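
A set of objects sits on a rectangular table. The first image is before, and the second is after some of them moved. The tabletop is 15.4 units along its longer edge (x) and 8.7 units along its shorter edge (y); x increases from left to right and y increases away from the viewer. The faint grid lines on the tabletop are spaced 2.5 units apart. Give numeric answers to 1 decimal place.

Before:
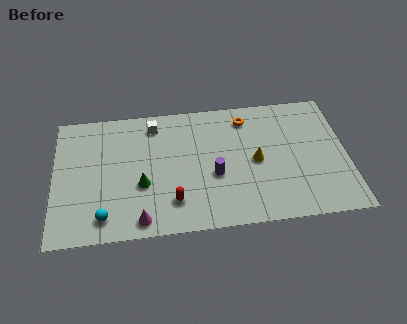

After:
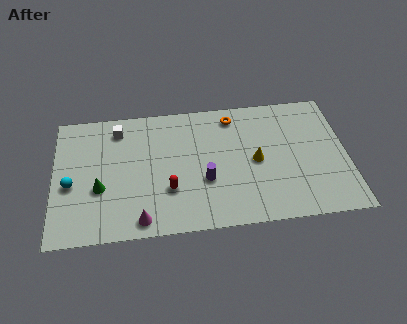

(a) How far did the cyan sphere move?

2.9

The cyan sphere moved from about (2.6, 1.4) to (0.9, 3.7), a distance of √(1.7² + 2.3²) ≈ 2.9.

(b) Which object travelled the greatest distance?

the cyan sphere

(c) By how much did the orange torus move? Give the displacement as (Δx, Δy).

(-0.7, 0.2)

From the two frames, the orange torus sits at roughly (10.2, 7.2) before and (9.5, 7.4) after.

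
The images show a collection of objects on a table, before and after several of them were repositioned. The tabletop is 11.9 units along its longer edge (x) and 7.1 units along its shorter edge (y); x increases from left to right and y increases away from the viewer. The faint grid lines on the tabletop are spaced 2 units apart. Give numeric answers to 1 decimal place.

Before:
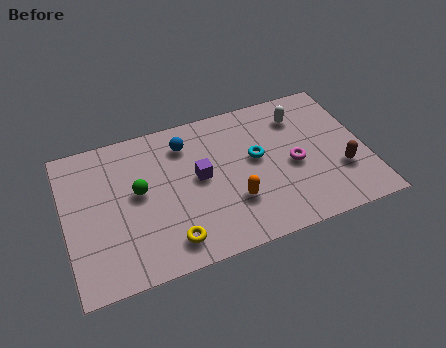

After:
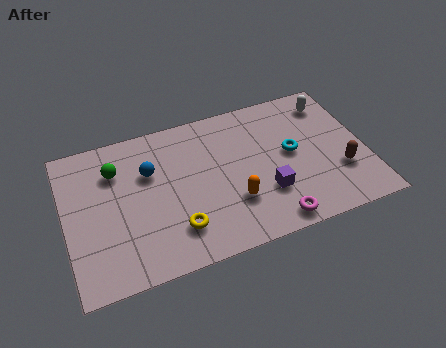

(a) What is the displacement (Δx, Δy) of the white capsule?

(1.3, 0.3)

The white capsule was at about (9.5, 5.5) and moved to about (10.8, 5.8).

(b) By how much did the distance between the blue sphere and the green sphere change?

-1.2

They were about 2.6 units apart before and 1.4 after — 1.2 units closer together.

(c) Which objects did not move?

the orange capsule and the brown capsule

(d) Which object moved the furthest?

the purple cube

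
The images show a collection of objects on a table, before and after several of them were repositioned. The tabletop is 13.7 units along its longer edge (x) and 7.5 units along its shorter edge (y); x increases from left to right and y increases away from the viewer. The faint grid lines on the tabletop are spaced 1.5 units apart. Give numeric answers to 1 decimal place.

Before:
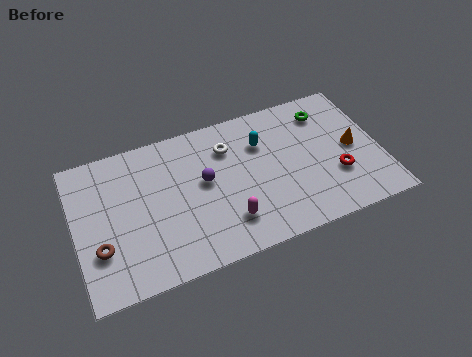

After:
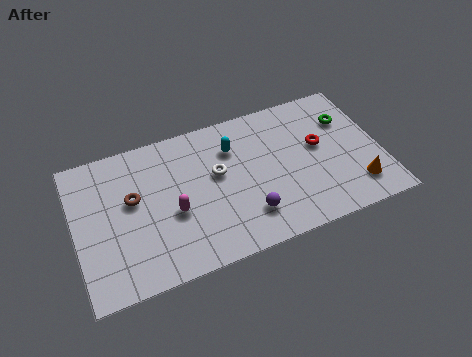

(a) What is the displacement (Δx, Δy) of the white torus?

(-0.6, -1.2)

The white torus was at about (7.0, 5.6) and moved to about (6.4, 4.4).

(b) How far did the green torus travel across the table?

1.1

From (11.5, 6.0) to (12.4, 5.3), the green torus covered √(0.9² + 0.7²) ≈ 1.1 units.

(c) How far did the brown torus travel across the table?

2.6

The brown torus was near (1.0, 2.4) before and (2.6, 4.4) after, so it travelled √(1.6² + 2.0²) ≈ 2.6 units.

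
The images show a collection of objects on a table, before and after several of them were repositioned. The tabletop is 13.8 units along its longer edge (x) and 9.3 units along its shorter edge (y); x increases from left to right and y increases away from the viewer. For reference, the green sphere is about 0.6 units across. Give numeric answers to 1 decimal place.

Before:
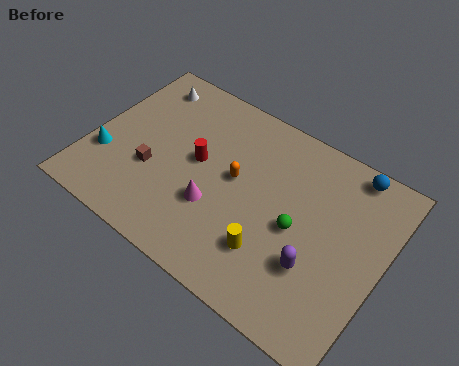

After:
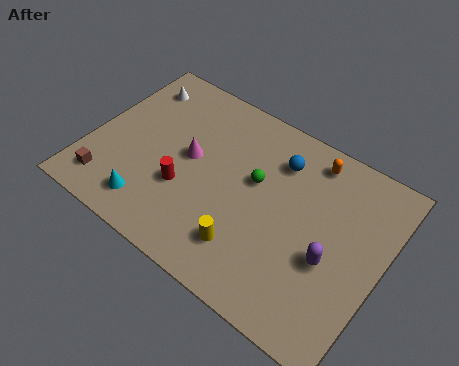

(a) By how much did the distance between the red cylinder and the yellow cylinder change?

-1.2

Before: roughly 4.7 units apart; after: 3.5. That's 1.2 units closer together.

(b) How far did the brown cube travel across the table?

2.5

The brown cube was near (3.1, 3.4) before and (1.3, 1.6) after, so it travelled √(1.8² + 1.8²) ≈ 2.5 units.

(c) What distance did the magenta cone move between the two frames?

2.4

The magenta cone moved from about (6.2, 3.2) to (4.6, 5.0), a distance of √(1.6² + 1.8²) ≈ 2.4.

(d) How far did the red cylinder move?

1.7

The red cylinder was near (5.0, 5.0) before and (4.7, 3.3) after, so it travelled √(0.3² + 1.7²) ≈ 1.7 units.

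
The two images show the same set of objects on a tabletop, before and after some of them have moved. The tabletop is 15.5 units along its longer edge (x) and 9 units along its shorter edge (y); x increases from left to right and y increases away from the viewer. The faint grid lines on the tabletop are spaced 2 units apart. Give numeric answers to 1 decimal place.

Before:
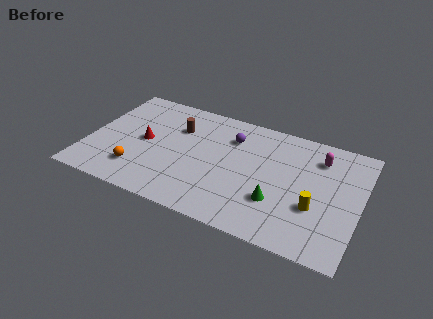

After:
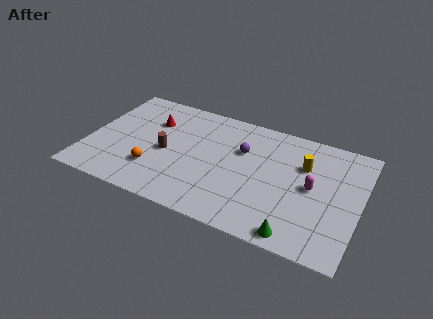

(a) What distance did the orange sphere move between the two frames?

1.0

From (3.1, 2.1) to (4.0, 2.5), the orange sphere covered √(0.9² + 0.4²) ≈ 1.0 units.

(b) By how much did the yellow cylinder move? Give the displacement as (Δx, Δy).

(-0.9, 2.9)

The yellow cylinder started near (13.1, 3.2) and ended near (12.2, 6.1).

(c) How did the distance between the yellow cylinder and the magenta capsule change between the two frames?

-2.2

They were about 3.8 units apart before and 1.6 after — 2.2 units closer together.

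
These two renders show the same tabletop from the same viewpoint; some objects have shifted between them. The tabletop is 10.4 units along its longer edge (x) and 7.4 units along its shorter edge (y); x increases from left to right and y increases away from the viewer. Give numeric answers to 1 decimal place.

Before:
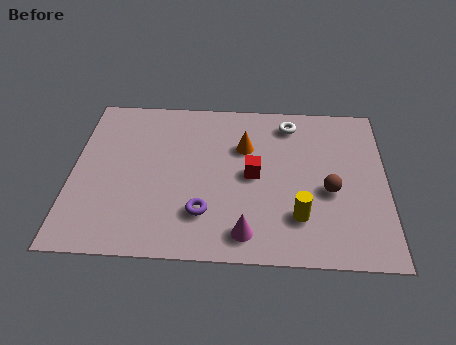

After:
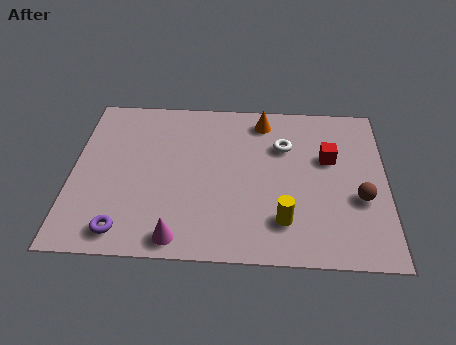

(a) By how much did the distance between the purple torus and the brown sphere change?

+3.6

They were about 4.3 units apart before and 7.9 after — 3.6 units further apart.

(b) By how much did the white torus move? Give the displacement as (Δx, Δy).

(-0.2, -1.1)

The white torus was at about (7.2, 6.2) and moved to about (7.0, 5.1).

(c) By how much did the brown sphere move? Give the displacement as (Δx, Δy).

(1.0, -0.3)

The brown sphere started near (8.5, 3.1) and ended near (9.5, 2.8).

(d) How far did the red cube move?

2.7

The red cube was near (6.0, 3.7) before and (8.5, 4.6) after, so it travelled √(2.5² + 0.9²) ≈ 2.7 units.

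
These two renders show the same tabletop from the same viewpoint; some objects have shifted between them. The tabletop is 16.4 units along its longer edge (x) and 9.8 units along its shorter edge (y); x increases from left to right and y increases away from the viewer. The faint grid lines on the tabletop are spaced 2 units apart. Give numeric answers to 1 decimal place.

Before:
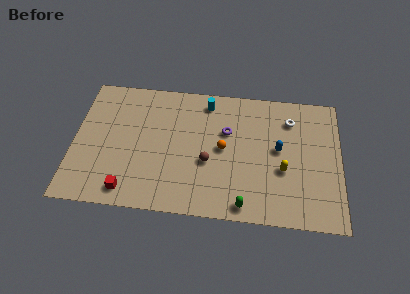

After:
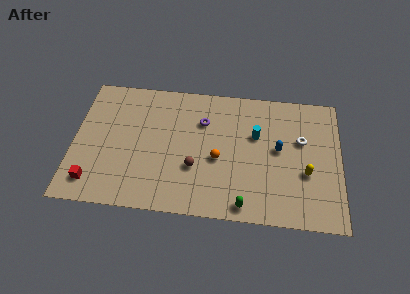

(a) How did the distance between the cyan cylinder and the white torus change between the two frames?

-2.5

Before: roughly 5.3 units apart; after: 2.8. That's 2.5 units closer together.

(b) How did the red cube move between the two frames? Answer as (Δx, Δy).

(-2.2, 0.4)

The red cube started near (3.5, 1.3) and ended near (1.3, 1.7).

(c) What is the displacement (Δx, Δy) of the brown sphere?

(-0.8, -0.5)

The brown sphere started near (8.3, 3.9) and ended near (7.5, 3.4).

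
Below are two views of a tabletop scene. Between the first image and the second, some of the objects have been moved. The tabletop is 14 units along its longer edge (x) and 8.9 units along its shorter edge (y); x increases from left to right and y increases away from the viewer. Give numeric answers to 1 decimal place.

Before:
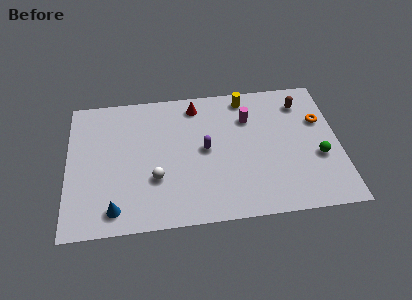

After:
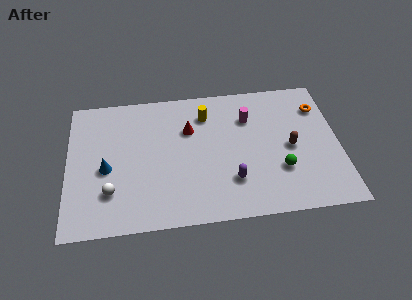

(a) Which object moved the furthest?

the brown capsule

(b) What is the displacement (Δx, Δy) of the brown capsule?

(-0.7, -2.9)

The brown capsule was at about (12.2, 7.1) and moved to about (11.5, 4.2).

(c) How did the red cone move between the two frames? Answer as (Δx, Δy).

(-0.4, -1.6)

The red cone was at about (6.7, 7.6) and moved to about (6.3, 6.0).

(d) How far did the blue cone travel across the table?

2.6

The blue cone was near (2.4, 1.3) before and (2.0, 3.9) after, so it travelled √(0.4² + 2.6²) ≈ 2.6 units.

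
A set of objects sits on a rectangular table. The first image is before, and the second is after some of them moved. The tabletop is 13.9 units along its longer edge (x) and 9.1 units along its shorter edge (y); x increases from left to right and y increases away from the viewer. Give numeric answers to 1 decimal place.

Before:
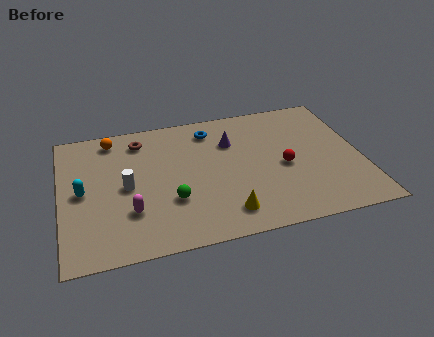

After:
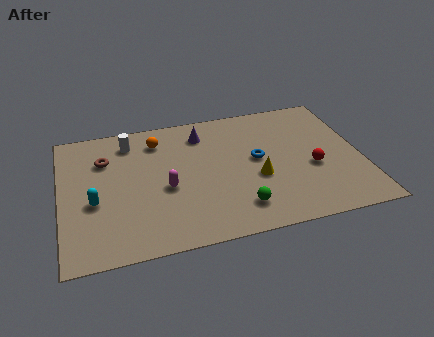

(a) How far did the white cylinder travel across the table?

3.1

The white cylinder moved from about (3.0, 4.4) to (3.3, 7.5), a distance of √(0.3² + 3.1²) ≈ 3.1.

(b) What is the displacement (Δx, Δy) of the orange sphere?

(2.1, -0.6)

The orange sphere started near (2.5, 7.9) and ended near (4.6, 7.3).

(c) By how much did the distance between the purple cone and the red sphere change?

+2.8

They were about 3.3 units apart before and 6.1 after — 2.8 units further apart.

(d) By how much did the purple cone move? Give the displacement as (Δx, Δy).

(-1.3, 0.9)

The purple cone started near (8.0, 6.4) and ended near (6.7, 7.3).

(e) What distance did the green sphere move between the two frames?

3.2

From (5.0, 3.0) to (8.0, 1.8), the green sphere covered √(3.0² + 1.2²) ≈ 3.2 units.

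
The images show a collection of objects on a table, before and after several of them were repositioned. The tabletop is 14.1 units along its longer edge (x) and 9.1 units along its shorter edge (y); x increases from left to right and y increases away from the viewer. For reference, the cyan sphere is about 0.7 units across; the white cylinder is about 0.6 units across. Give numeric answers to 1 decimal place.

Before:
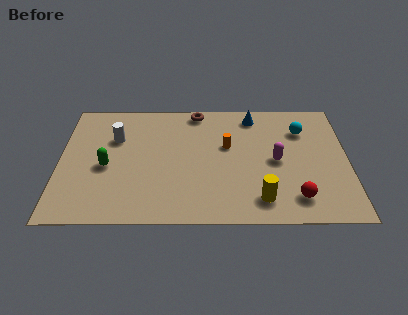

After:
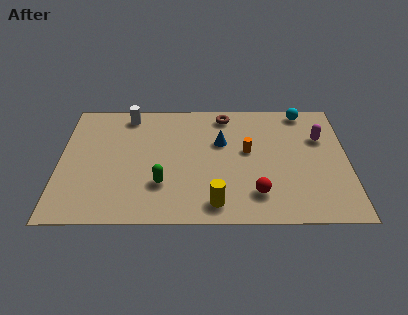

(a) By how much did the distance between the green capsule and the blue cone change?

-3.9

Before: roughly 8.1 units apart; after: 4.2. That's 3.9 units closer together.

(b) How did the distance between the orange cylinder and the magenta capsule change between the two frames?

+1.1

They were about 2.6 units apart before and 3.7 after — 1.1 units further apart.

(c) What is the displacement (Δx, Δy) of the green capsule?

(2.7, -1.3)

The green capsule started near (2.3, 4.0) and ended near (5.0, 2.7).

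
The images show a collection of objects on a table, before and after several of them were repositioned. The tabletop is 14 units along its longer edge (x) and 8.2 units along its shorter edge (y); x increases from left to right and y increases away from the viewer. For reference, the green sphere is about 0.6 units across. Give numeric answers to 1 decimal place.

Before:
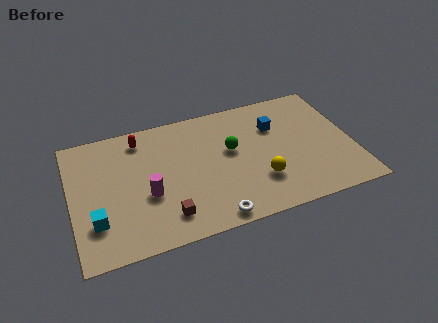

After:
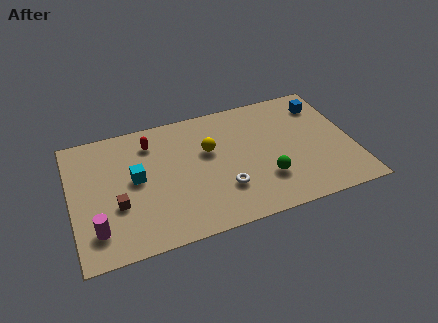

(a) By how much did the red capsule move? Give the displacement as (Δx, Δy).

(0.5, -0.4)

From the two frames, the red capsule sits at roughly (3.6, 6.9) before and (4.1, 6.5) after.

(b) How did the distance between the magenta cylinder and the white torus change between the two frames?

+2.5

They were about 3.8 units apart before and 6.3 after — 2.5 units further apart.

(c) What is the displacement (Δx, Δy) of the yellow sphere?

(-2.3, 2.7)

From the two frames, the yellow sphere sits at roughly (9.2, 2.4) before and (6.9, 5.1) after.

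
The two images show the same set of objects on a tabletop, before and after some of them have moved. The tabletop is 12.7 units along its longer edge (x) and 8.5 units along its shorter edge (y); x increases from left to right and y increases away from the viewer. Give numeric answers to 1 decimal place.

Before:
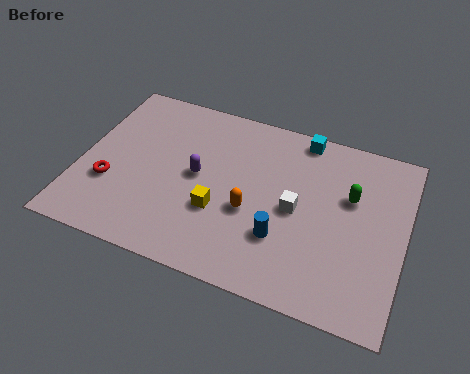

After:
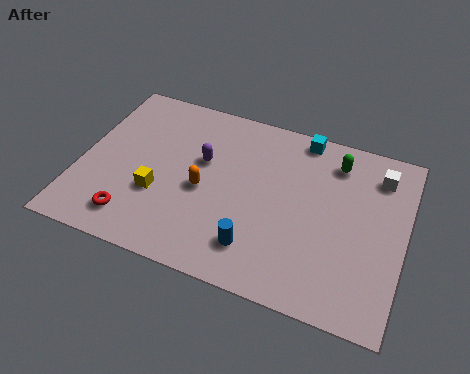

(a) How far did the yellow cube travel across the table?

2.4

The yellow cube was near (5.6, 3.0) before and (3.2, 3.0) after, so it travelled √(2.4² + 0.0²) ≈ 2.4 units.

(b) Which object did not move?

the cyan cube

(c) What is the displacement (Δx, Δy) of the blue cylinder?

(-0.9, -0.8)

From the two frames, the blue cylinder sits at roughly (8.1, 2.6) before and (7.2, 1.8) after.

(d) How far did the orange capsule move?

1.9

The orange capsule moved from about (6.8, 3.4) to (4.9, 3.8), a distance of √(1.9² + 0.4²) ≈ 1.9.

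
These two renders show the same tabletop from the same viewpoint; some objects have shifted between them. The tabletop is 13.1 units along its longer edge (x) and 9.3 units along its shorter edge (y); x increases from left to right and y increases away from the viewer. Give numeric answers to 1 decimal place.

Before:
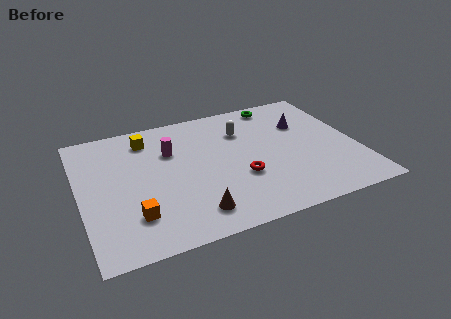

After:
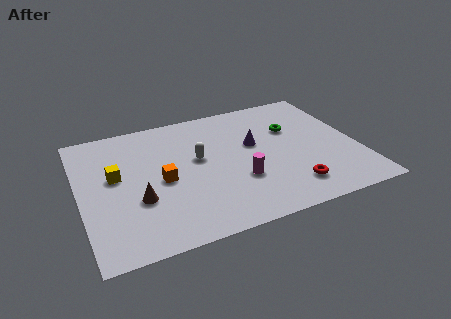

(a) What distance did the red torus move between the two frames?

2.7

From (7.4, 3.3) to (9.6, 1.8), the red torus covered √(2.2² + 1.5²) ≈ 2.7 units.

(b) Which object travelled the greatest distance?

the magenta cylinder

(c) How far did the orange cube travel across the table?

2.5

The orange cube moved from about (2.3, 2.3) to (3.8, 4.3), a distance of √(1.5² + 2.0²) ≈ 2.5.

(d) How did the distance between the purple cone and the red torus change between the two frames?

-0.6

They were about 4.5 units apart before and 3.9 after — 0.6 units closer together.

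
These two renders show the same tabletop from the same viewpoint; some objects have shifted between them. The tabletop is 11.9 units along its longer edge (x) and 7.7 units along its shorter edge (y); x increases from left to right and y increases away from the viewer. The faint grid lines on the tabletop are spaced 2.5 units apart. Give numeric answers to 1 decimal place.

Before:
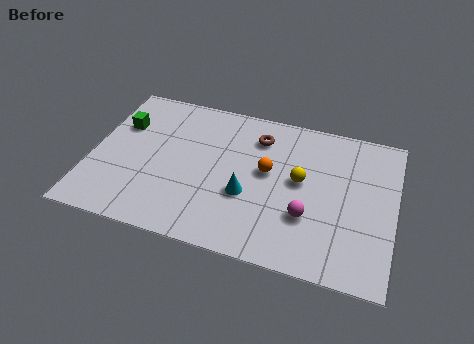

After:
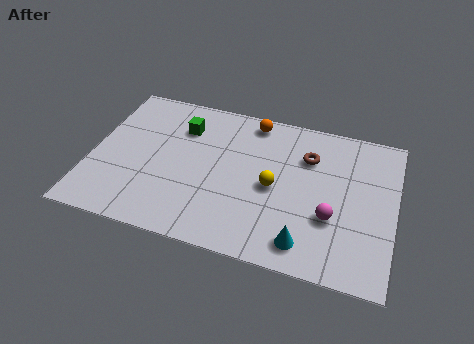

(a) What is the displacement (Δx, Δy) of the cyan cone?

(2.4, -1.7)

The cyan cone started near (6.2, 2.9) and ended near (8.6, 1.2).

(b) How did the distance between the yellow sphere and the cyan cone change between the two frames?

+0.4

They were about 2.4 units apart before and 2.8 after — 0.4 units further apart.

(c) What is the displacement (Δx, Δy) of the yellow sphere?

(-1.0, -0.6)

The yellow sphere started near (8.2, 4.2) and ended near (7.2, 3.6).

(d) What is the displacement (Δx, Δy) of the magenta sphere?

(0.9, 0.2)

The magenta sphere was at about (8.6, 2.5) and moved to about (9.5, 2.7).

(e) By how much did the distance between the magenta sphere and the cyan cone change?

-0.7

Before: roughly 2.4 units apart; after: 1.7. That's 0.7 units closer together.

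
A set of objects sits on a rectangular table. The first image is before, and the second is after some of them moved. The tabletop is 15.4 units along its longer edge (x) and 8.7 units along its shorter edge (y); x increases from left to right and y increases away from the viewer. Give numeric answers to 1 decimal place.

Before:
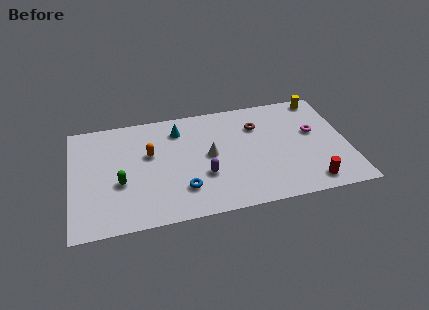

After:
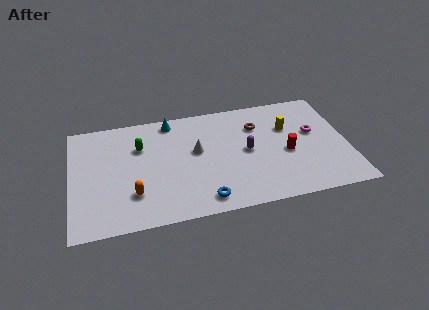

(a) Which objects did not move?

the brown torus and the magenta torus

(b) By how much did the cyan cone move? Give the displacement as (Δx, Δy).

(-0.4, 0.8)

From the two frames, the cyan cone sits at roughly (6.1, 6.9) before and (5.7, 7.7) after.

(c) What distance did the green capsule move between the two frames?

2.9

From (2.7, 3.4) to (3.9, 6.0), the green capsule covered √(1.2² + 2.6²) ≈ 2.9 units.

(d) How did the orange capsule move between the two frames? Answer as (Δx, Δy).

(-1.0, -2.9)

The orange capsule was at about (4.4, 5.3) and moved to about (3.4, 2.4).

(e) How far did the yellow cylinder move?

2.8

The yellow cylinder moved from about (14.2, 7.8) to (12.2, 5.8), a distance of √(2.0² + 2.0²) ≈ 2.8.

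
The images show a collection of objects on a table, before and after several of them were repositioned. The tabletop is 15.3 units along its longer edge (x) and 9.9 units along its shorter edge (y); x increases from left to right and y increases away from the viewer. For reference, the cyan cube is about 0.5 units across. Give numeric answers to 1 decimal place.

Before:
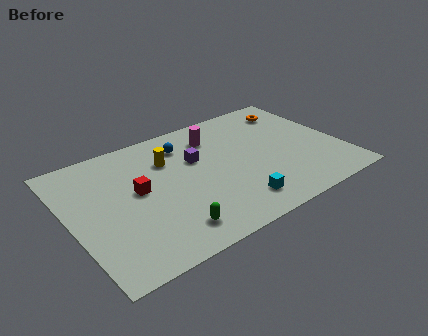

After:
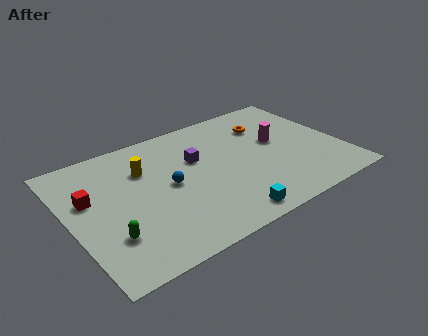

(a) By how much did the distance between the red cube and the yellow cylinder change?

+0.7

They were about 2.6 units apart before and 3.3 after — 0.7 units further apart.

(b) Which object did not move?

the purple cube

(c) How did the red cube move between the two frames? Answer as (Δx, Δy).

(-2.6, 0.7)

The red cube was at about (3.8, 5.4) and moved to about (1.2, 6.1).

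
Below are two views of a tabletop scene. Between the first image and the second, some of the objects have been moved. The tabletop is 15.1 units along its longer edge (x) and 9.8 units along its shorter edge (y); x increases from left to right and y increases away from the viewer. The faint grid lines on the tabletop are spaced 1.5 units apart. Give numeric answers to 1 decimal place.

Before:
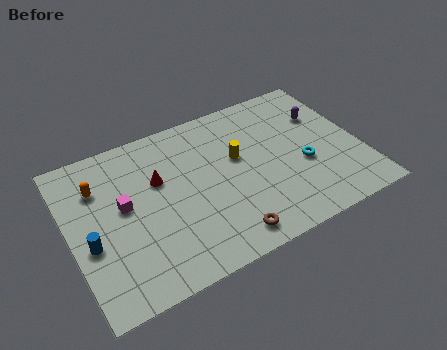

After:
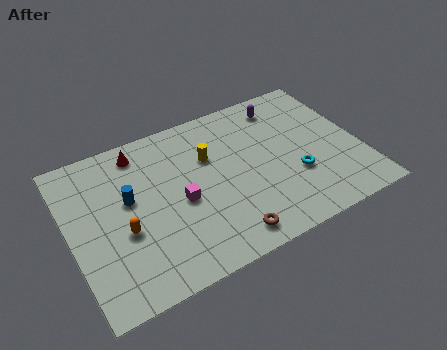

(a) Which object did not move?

the brown torus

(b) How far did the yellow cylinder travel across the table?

1.6

The yellow cylinder moved from about (8.8, 5.8) to (7.4, 6.5), a distance of √(1.4² + 0.7²) ≈ 1.6.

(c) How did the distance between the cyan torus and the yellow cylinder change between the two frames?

+1.4

They were about 3.7 units apart before and 5.1 after — 1.4 units further apart.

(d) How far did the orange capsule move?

3.3

From (1.7, 7.1) to (2.6, 3.9), the orange capsule covered √(0.9² + 3.2²) ≈ 3.3 units.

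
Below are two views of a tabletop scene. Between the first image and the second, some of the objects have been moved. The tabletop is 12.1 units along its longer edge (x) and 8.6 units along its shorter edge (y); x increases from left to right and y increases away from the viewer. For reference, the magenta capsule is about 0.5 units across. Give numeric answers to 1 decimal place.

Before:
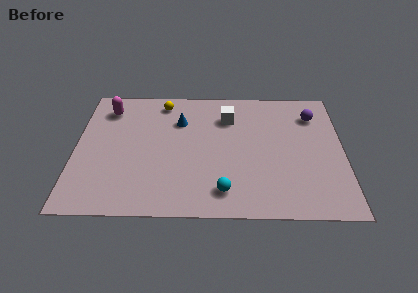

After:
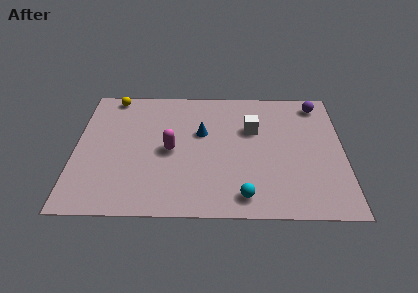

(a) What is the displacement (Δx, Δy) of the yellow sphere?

(-2.3, 0.4)

The yellow sphere was at about (3.9, 7.4) and moved to about (1.6, 7.8).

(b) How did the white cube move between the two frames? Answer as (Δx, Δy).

(1.1, -0.8)

From the two frames, the white cube sits at roughly (6.9, 6.4) before and (8.0, 5.6) after.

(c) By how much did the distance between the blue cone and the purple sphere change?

-0.4

Before: roughly 6.1 units apart; after: 5.7. That's 0.4 units closer together.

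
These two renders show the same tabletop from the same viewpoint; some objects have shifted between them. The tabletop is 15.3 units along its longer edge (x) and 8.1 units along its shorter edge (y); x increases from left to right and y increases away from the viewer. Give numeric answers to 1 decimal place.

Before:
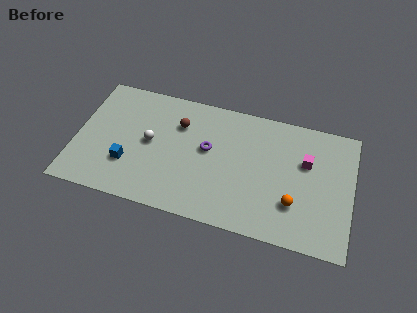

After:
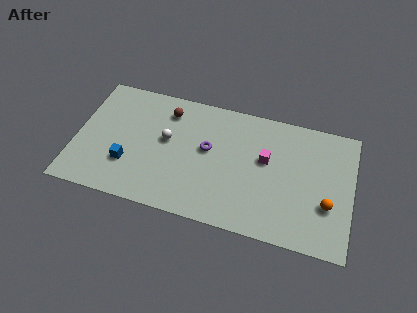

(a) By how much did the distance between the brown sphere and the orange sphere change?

+2.4

They were about 7.4 units apart before and 9.8 after — 2.4 units further apart.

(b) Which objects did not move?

the purple torus and the blue cube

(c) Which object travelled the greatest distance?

the magenta cube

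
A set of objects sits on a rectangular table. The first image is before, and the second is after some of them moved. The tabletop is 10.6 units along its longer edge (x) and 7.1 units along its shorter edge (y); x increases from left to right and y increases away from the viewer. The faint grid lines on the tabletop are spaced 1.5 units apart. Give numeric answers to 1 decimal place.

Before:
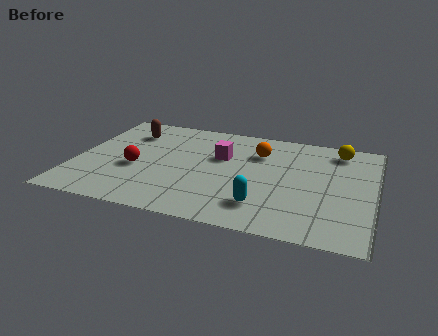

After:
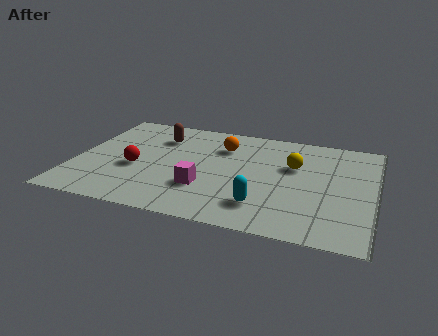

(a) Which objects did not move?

the cyan capsule and the red sphere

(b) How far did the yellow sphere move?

2.1

The yellow sphere moved from about (9.2, 6.0) to (7.7, 4.5), a distance of √(1.5² + 1.5²) ≈ 2.1.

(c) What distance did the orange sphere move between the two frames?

1.3

From (6.4, 5.1) to (5.1, 5.2), the orange sphere covered √(1.3² + 0.1²) ≈ 1.3 units.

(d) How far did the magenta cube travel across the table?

2.3

The magenta cube moved from about (5.1, 4.5) to (4.7, 2.2), a distance of √(0.4² + 2.3²) ≈ 2.3.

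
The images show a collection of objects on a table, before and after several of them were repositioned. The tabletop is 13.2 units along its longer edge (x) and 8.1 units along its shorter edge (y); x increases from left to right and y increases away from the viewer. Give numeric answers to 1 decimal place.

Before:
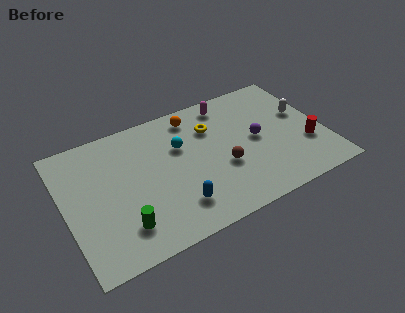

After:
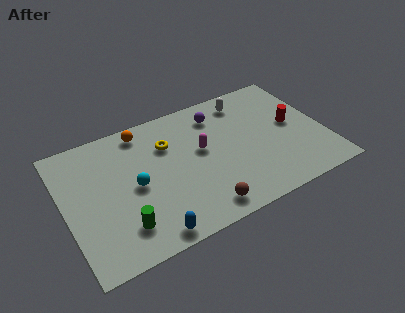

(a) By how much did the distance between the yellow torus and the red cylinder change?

+1.0

Before: roughly 5.5 units apart; after: 6.5. That's 1.0 units further apart.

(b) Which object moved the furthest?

the white capsule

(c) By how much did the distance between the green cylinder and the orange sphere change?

-1.1

They were about 6.7 units apart before and 5.6 after — 1.1 units closer together.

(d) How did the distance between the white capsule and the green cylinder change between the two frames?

-1.6

The distance was about 10.2 in the first image and 8.6 in the second, so they moved 1.6 units closer together.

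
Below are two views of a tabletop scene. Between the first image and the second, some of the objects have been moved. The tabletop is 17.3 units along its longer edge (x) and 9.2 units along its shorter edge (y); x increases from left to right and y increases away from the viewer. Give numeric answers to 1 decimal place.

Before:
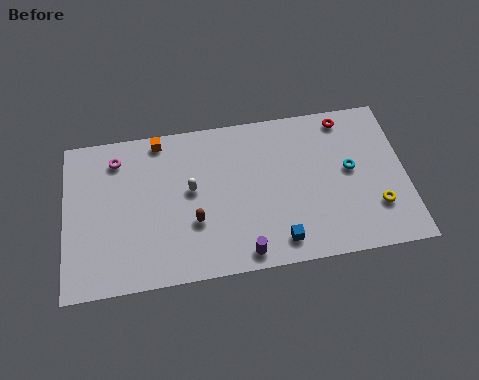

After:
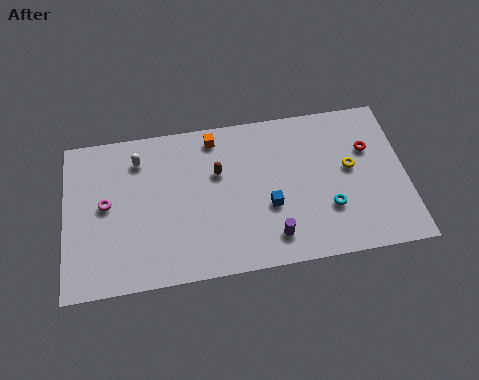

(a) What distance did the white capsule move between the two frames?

3.4

The white capsule moved from about (6.4, 5.1) to (3.8, 7.3), a distance of √(2.6² + 2.2²) ≈ 3.4.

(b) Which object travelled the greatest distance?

the white capsule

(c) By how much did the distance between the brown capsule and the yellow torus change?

-2.5

Before: roughly 9.2 units apart; after: 6.7. That's 2.5 units closer together.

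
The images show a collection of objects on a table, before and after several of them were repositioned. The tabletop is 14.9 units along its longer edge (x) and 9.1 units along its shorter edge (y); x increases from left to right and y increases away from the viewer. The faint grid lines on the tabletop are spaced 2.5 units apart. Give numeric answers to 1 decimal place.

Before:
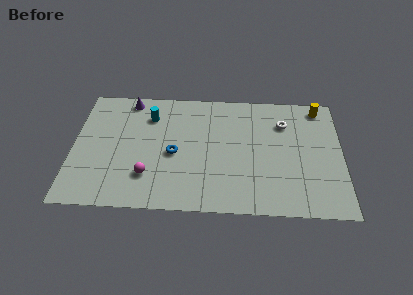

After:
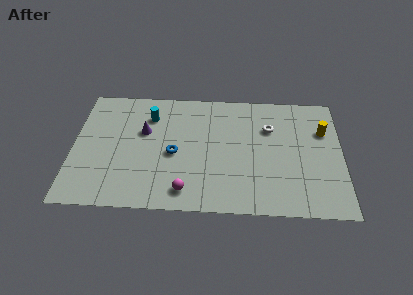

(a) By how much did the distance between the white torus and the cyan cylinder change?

-0.8

The distance was about 7.5 in the first image and 6.7 in the second, so they moved 0.8 units closer together.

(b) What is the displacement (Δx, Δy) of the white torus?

(-0.8, -0.4)

The white torus started near (11.7, 6.7) and ended near (10.9, 6.3).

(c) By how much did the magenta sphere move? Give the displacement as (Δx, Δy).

(2.1, -1.0)

From the two frames, the magenta sphere sits at roughly (4.2, 2.4) before and (6.3, 1.4) after.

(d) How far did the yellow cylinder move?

1.8

The yellow cylinder was near (13.7, 8.0) before and (13.9, 6.2) after, so it travelled √(0.2² + 1.8²) ≈ 1.8 units.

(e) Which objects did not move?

the blue torus and the cyan cylinder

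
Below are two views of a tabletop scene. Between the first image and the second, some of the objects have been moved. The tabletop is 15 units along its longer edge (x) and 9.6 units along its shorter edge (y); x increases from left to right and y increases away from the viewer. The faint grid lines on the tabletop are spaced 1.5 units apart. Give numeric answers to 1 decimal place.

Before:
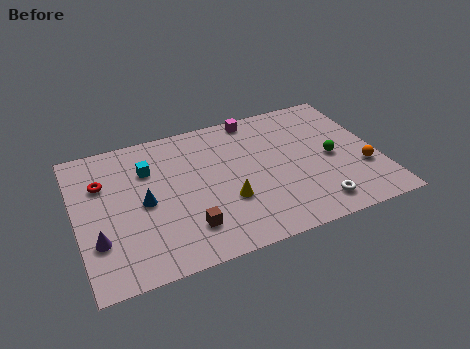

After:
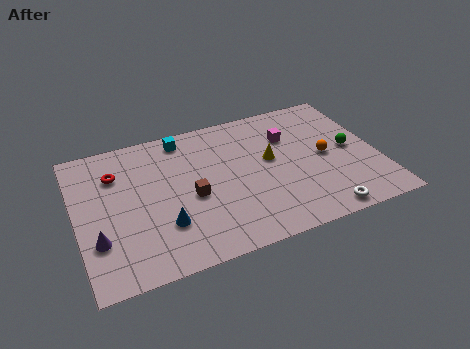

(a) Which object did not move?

the purple cone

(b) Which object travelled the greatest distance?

the yellow cone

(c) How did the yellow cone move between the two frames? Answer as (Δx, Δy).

(2.4, 2.1)

The yellow cone started near (7.3, 3.3) and ended near (9.7, 5.4).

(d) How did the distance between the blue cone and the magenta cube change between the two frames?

+0.5

Before: roughly 7.3 units apart; after: 7.8. That's 0.5 units further apart.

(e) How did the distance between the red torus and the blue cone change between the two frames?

+1.9

They were about 2.8 units apart before and 4.7 after — 1.9 units further apart.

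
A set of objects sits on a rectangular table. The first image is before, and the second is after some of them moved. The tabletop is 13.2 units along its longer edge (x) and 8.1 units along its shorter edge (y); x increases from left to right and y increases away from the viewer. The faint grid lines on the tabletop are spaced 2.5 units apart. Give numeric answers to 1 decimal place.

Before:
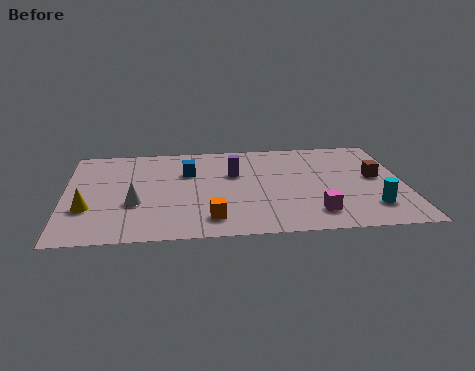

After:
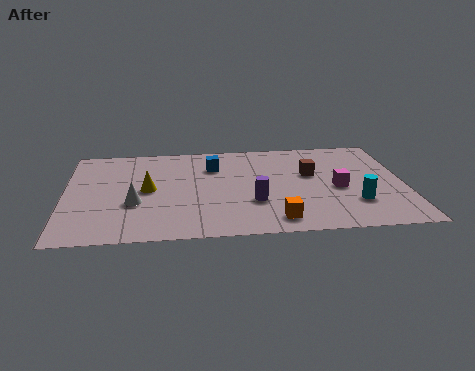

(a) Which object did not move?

the white cone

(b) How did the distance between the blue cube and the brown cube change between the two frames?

-3.5

The distance was about 7.4 in the first image and 3.9 in the second, so they moved 3.5 units closer together.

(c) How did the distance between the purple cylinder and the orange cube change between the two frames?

-2.1

The distance was about 3.8 in the first image and 1.7 in the second, so they moved 2.1 units closer together.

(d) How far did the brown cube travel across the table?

2.5

The brown cube moved from about (12.1, 4.4) to (9.6, 4.9), a distance of √(2.5² + 0.5²) ≈ 2.5.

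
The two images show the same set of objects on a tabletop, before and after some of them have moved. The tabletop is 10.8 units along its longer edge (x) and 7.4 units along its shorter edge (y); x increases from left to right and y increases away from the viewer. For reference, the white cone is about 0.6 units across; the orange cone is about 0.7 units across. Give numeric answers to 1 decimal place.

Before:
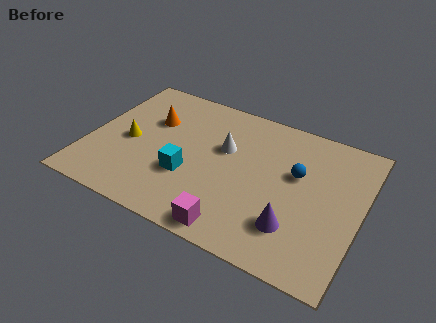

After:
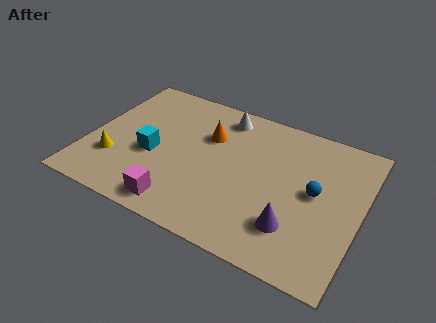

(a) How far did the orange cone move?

2.3

The orange cone moved from about (2.3, 4.9) to (4.6, 5.0), a distance of √(2.3² + 0.1²) ≈ 2.3.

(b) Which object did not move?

the purple cone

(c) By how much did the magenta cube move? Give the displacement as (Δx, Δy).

(-2.2, 0.2)

The magenta cube started near (6.2, 0.8) and ended near (4.0, 1.0).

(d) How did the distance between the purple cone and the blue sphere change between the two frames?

-0.5

Before: roughly 2.6 units apart; after: 2.1. That's 0.5 units closer together.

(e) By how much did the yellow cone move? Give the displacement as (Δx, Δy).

(-0.4, -1.2)

From the two frames, the yellow cone sits at roughly (1.6, 3.4) before and (1.2, 2.2) after.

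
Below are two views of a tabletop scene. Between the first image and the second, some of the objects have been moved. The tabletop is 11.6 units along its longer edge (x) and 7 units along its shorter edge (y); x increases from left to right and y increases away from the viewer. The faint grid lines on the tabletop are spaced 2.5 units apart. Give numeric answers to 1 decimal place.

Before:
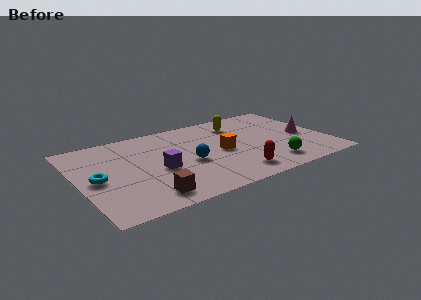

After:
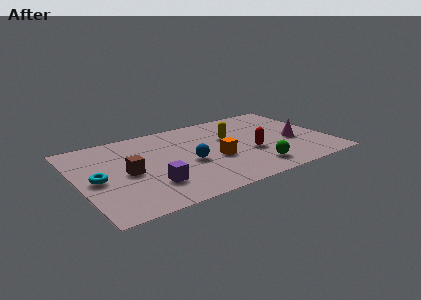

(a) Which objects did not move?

the cyan torus and the blue sphere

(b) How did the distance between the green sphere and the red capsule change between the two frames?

-0.3

They were about 1.7 units apart before and 1.4 after — 0.3 units closer together.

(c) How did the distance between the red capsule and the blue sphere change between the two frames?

+0.3

They were about 2.6 units apart before and 2.9 after — 0.3 units further apart.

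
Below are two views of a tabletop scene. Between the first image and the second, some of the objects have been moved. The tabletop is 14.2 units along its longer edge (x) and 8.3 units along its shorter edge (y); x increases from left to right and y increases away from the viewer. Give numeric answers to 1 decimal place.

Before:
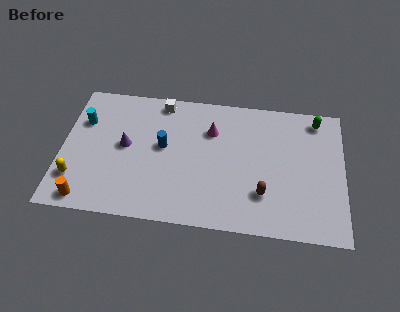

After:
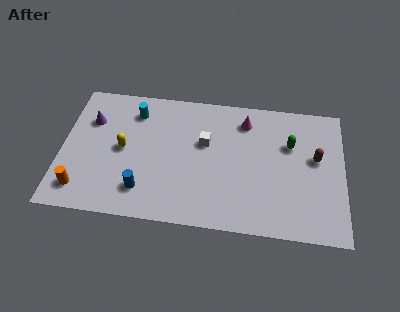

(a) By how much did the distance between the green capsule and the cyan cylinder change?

-3.9

They were about 11.9 units apart before and 8.0 after — 3.9 units closer together.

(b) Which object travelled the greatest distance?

the brown capsule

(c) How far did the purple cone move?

2.3

The purple cone was near (3.2, 4.4) before and (1.4, 5.8) after, so it travelled √(1.8² + 1.4²) ≈ 2.3 units.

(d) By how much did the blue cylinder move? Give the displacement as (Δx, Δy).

(-0.9, -2.8)

From the two frames, the blue cylinder sits at roughly (5.1, 4.6) before and (4.2, 1.8) after.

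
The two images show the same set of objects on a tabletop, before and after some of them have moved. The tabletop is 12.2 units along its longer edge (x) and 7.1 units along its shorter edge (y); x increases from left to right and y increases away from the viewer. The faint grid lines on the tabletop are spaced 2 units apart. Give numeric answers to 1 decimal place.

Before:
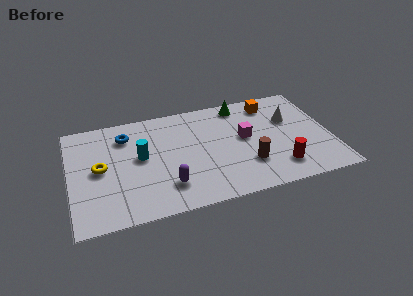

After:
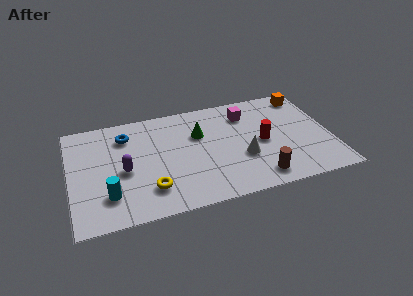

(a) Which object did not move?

the blue torus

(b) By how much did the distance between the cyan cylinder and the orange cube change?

+3.9

The distance was about 6.6 in the first image and 10.5 in the second, so they moved 3.9 units further apart.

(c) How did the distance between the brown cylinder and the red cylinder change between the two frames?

+0.8

They were about 1.5 units apart before and 2.3 after — 0.8 units further apart.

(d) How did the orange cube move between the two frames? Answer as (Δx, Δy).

(1.7, 0.2)

The orange cube was at about (9.6, 5.9) and moved to about (11.3, 6.1).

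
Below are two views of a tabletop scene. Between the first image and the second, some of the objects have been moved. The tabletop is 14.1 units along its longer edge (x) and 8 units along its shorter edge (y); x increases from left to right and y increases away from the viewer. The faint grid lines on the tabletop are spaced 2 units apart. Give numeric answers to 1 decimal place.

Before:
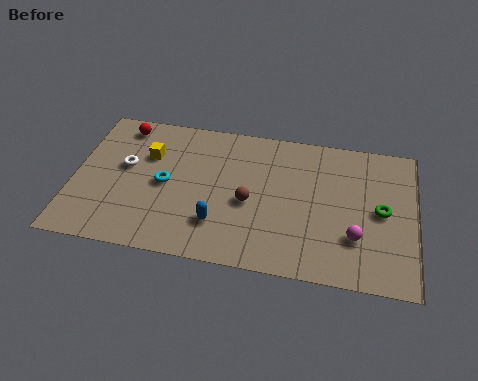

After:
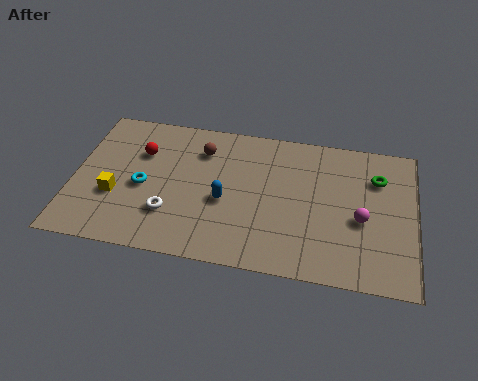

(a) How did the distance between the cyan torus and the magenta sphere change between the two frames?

+1.0

They were about 8.0 units apart before and 9.0 after — 1.0 units further apart.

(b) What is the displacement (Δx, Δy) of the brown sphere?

(-2.1, 2.6)

From the two frames, the brown sphere sits at roughly (7.3, 3.5) before and (5.2, 6.1) after.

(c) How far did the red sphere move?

1.7

The red sphere moved from about (1.8, 6.9) to (2.7, 5.5), a distance of √(0.9² + 1.4²) ≈ 1.7.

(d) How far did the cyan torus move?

0.9

From (3.8, 3.9) to (2.9, 3.6), the cyan torus covered √(0.9² + 0.3²) ≈ 0.9 units.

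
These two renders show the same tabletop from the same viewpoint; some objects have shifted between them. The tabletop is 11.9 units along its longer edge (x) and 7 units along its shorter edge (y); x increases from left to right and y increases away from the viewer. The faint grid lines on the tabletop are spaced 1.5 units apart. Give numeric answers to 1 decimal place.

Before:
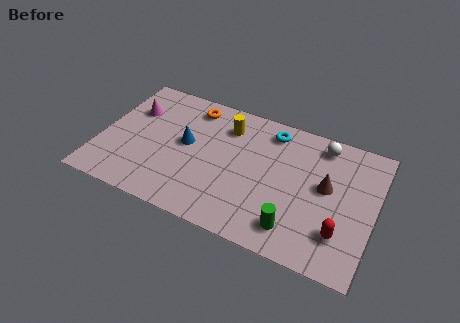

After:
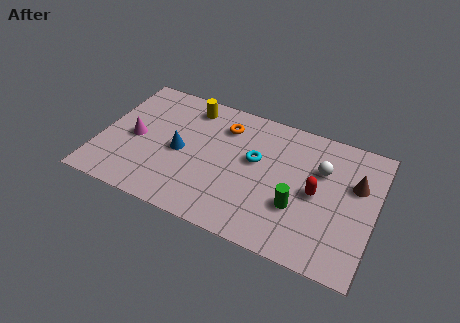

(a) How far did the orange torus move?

1.6

From (3.7, 5.9) to (5.2, 5.4), the orange torus covered √(1.5² + 0.5²) ≈ 1.6 units.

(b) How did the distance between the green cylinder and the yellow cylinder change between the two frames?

+0.9

The distance was about 5.3 in the first image and 6.2 in the second, so they moved 0.9 units further apart.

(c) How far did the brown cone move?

1.3

From (9.8, 3.9) to (11.0, 4.5), the brown cone covered √(1.2² + 0.6²) ≈ 1.3 units.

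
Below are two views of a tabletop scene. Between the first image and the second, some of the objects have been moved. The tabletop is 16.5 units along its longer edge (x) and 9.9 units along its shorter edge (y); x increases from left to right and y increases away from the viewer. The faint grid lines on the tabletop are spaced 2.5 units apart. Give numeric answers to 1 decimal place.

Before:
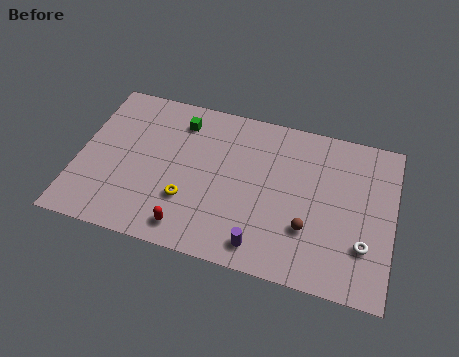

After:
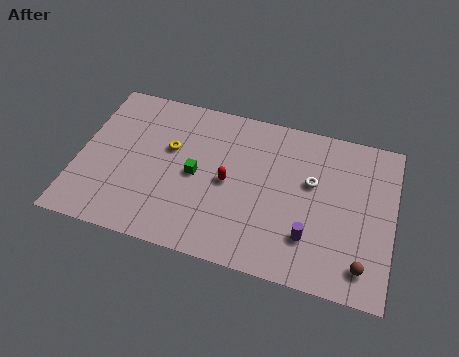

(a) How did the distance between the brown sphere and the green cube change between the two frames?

+0.8

The distance was about 8.6 in the first image and 9.4 in the second, so they moved 0.8 units further apart.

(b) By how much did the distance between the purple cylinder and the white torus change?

-2.0

The distance was about 5.4 in the first image and 3.4 in the second, so they moved 2.0 units closer together.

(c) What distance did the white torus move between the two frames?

4.2

The white torus was near (15.1, 2.9) before and (12.2, 6.0) after, so it travelled √(2.9² + 3.1²) ≈ 4.2 units.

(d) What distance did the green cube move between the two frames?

3.4

The green cube moved from about (5.1, 8.0) to (6.2, 4.8), a distance of √(1.1² + 3.2²) ≈ 3.4.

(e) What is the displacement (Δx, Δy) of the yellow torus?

(-1.2, 3.0)

The yellow torus started near (5.9, 3.1) and ended near (4.7, 6.1).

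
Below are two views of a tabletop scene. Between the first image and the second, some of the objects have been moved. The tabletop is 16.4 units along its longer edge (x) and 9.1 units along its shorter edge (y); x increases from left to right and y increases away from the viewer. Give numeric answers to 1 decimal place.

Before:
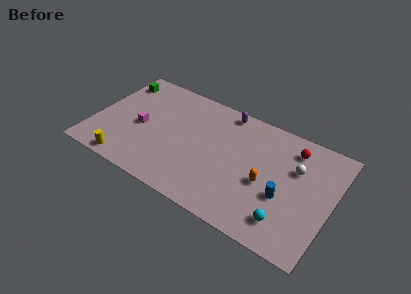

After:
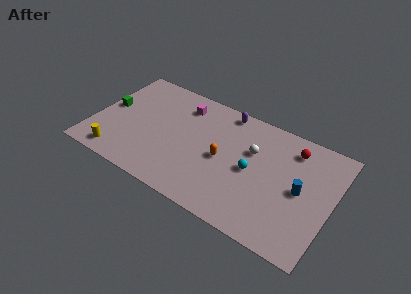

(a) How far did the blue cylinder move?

1.4

The blue cylinder was near (13.3, 3.5) before and (14.3, 4.5) after, so it travelled √(1.0² + 1.0²) ≈ 1.4 units.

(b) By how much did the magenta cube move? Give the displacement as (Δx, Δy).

(2.5, 3.1)

From the two frames, the magenta cube sits at roughly (3.2, 4.2) before and (5.7, 7.3) after.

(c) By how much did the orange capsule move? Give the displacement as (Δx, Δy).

(-3.0, 0.4)

From the two frames, the orange capsule sits at roughly (12.0, 3.9) before and (9.0, 4.3) after.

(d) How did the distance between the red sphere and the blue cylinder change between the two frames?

-0.9

They were about 3.9 units apart before and 3.0 after — 0.9 units closer together.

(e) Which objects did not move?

the purple capsule and the red sphere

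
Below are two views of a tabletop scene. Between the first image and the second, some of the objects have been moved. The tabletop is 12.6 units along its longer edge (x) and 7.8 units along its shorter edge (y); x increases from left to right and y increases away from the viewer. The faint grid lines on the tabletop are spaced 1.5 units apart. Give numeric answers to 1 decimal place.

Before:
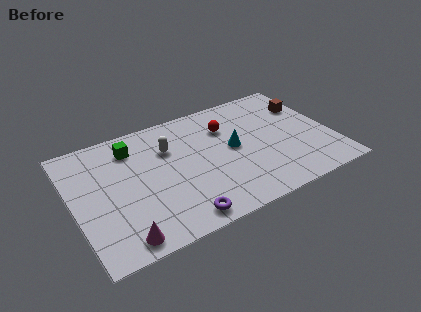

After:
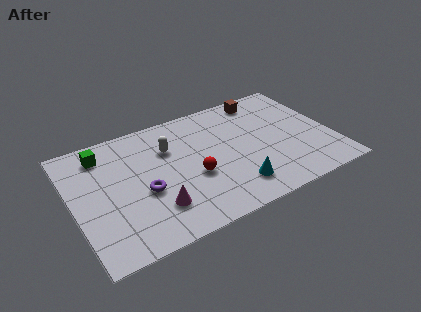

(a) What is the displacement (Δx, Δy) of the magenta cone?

(1.8, 1.1)

From the two frames, the magenta cone sits at roughly (1.9, 0.9) before and (3.7, 2.0) after.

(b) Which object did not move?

the white capsule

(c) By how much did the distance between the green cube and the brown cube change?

-0.6

The distance was about 8.6 in the first image and 8.0 in the second, so they moved 0.6 units closer together.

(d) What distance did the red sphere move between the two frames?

3.2

The red sphere moved from about (7.7, 5.6) to (5.7, 3.1), a distance of √(2.0² + 2.5²) ≈ 3.2.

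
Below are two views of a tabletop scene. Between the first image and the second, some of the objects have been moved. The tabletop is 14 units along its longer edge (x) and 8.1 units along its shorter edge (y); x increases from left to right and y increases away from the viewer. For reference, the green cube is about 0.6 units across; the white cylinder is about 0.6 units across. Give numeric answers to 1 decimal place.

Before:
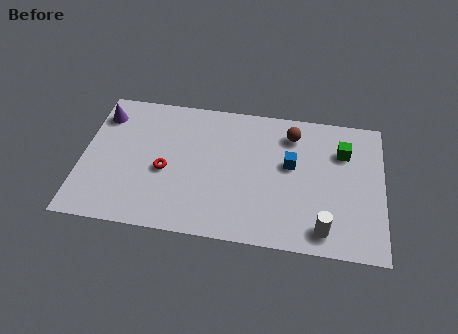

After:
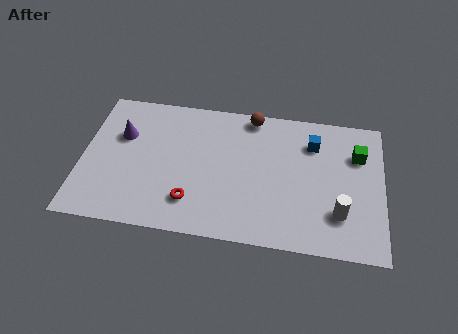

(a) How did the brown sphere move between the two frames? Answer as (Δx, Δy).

(-1.9, 0.8)

From the two frames, the brown sphere sits at roughly (9.7, 6.5) before and (7.8, 7.3) after.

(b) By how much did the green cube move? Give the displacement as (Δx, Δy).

(0.7, -0.1)

The green cube started near (12.1, 5.8) and ended near (12.8, 5.7).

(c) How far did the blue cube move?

1.7

The blue cube was near (9.7, 4.7) before and (10.7, 6.1) after, so it travelled √(1.0² + 1.4²) ≈ 1.7 units.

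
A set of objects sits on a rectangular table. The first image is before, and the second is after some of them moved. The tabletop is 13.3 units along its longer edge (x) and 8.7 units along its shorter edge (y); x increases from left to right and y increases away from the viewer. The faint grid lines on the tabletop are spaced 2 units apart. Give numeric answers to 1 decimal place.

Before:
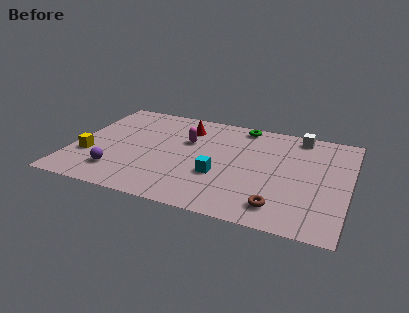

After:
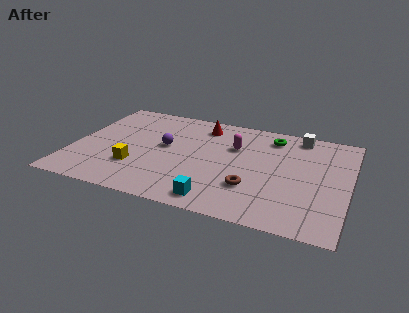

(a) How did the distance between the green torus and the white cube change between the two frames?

-1.4

They were about 2.8 units apart before and 1.4 after — 1.4 units closer together.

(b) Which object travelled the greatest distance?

the purple sphere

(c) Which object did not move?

the white cube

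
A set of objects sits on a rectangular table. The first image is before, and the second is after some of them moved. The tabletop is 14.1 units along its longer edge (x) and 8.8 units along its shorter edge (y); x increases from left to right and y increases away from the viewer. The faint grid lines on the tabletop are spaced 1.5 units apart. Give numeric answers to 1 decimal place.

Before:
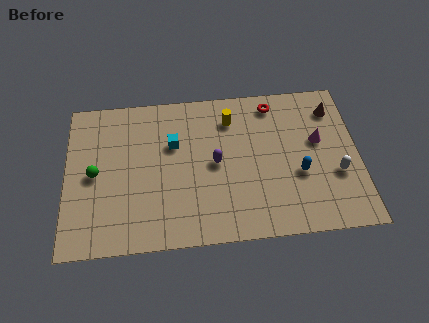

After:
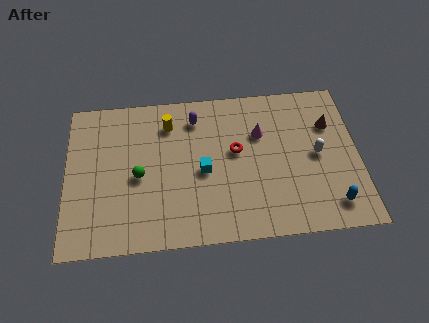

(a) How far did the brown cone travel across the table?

0.9

The brown cone was near (13.0, 7.0) before and (12.8, 6.1) after, so it travelled √(0.2² + 0.9²) ≈ 0.9 units.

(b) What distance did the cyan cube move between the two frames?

2.2

From (5.2, 5.7) to (6.6, 4.0), the cyan cube covered √(1.4² + 1.7²) ≈ 2.2 units.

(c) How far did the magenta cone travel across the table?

2.9

From (12.2, 5.2) to (9.4, 5.9), the magenta cone covered √(2.8² + 0.7²) ≈ 2.9 units.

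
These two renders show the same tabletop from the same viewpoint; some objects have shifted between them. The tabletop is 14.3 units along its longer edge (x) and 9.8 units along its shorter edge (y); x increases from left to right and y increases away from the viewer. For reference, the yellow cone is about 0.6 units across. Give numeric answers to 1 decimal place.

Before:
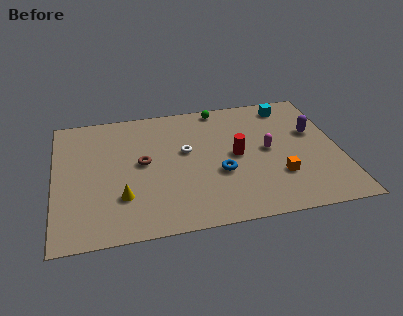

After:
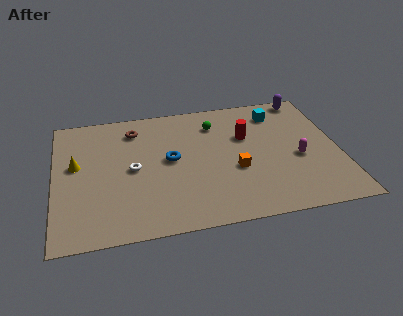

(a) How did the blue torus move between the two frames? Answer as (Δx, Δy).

(-2.4, 1.5)

The blue torus was at about (8.2, 3.7) and moved to about (5.8, 5.2).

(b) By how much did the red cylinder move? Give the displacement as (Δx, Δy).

(0.6, 1.4)

The red cylinder started near (9.1, 4.9) and ended near (9.7, 6.3).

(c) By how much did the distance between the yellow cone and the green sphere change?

-0.6

The distance was about 8.0 in the first image and 7.4 in the second, so they moved 0.6 units closer together.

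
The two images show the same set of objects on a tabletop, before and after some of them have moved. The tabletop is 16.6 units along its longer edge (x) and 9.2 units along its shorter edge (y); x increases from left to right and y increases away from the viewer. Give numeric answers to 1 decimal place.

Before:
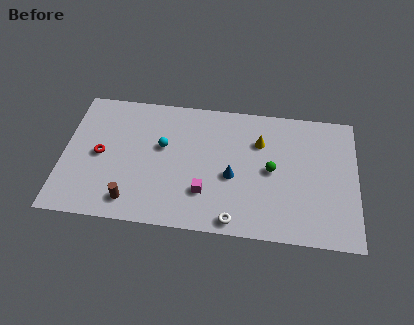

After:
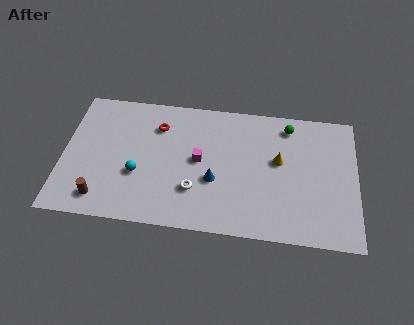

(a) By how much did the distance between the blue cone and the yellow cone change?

+1.0

Before: roughly 3.0 units apart; after: 4.0. That's 1.0 units further apart.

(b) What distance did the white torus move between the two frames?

2.9

The white torus moved from about (9.8, 0.9) to (7.5, 2.7), a distance of √(2.3² + 1.8²) ≈ 2.9.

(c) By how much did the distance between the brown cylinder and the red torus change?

+2.6

They were about 3.6 units apart before and 6.2 after — 2.6 units further apart.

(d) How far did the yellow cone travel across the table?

1.6

The yellow cone moved from about (11.1, 6.5) to (12.2, 5.3), a distance of √(1.1² + 1.2²) ≈ 1.6.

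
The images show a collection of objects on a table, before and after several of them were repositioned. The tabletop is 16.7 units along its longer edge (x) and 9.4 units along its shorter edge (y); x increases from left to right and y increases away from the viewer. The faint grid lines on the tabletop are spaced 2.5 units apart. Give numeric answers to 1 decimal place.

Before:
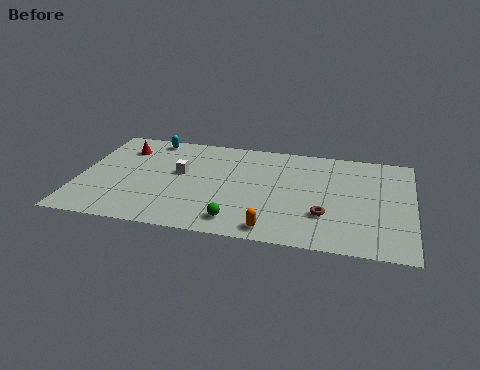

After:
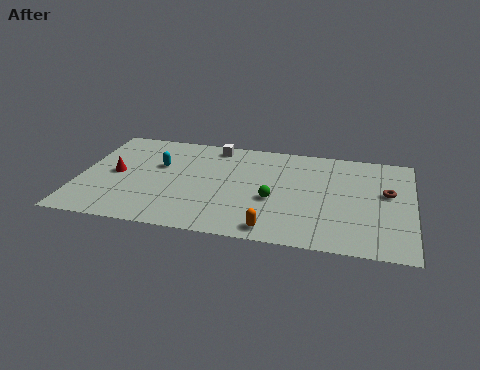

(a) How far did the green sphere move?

2.9

The green sphere was near (8.1, 1.5) before and (9.8, 3.8) after, so it travelled √(1.7² + 2.3²) ≈ 2.9 units.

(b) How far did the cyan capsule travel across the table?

2.6

From (3.3, 8.4) to (3.9, 5.9), the cyan capsule covered √(0.6² + 2.5²) ≈ 2.6 units.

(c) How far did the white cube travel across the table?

3.3

From (5.0, 5.4) to (6.6, 8.3), the white cube covered √(1.6² + 2.9²) ≈ 3.3 units.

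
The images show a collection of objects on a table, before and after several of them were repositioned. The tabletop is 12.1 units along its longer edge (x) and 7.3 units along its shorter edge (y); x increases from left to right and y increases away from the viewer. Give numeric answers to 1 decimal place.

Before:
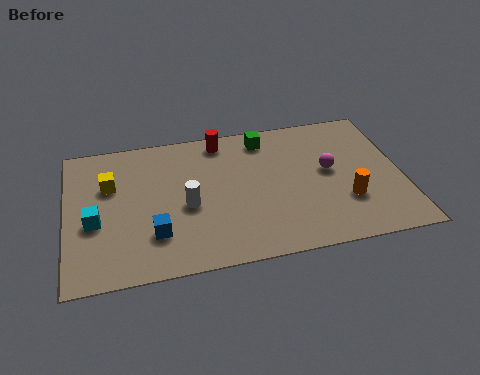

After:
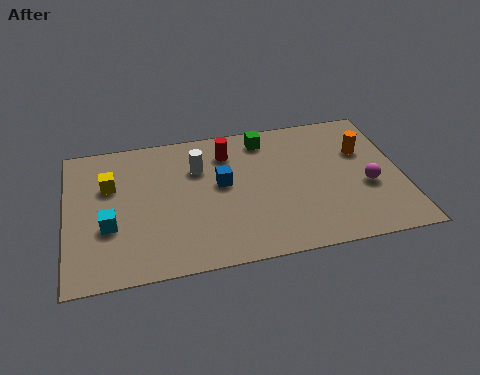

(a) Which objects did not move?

the green cube and the yellow cube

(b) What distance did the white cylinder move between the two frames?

2.0

The white cylinder was near (4.3, 3.2) before and (4.8, 5.1) after, so it travelled √(0.5² + 1.9²) ≈ 2.0 units.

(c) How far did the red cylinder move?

0.7

From (5.7, 6.4) to (5.9, 5.7), the red cylinder covered √(0.2² + 0.7²) ≈ 0.7 units.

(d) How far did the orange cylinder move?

2.6

The orange cylinder was near (10.0, 2.3) before and (10.8, 4.8) after, so it travelled √(0.8² + 2.5²) ≈ 2.6 units.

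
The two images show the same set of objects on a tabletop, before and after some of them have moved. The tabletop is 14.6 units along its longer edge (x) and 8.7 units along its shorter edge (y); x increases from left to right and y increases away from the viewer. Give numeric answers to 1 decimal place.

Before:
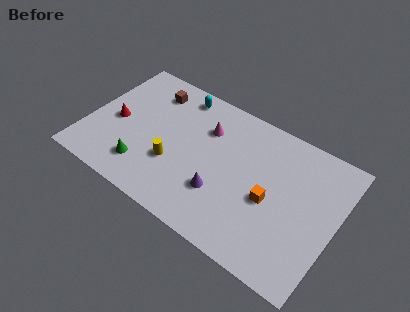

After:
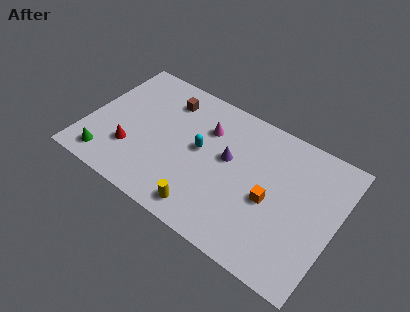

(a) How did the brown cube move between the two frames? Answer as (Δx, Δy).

(1.0, -0.1)

From the two frames, the brown cube sits at roughly (3.2, 7.0) before and (4.2, 6.9) after.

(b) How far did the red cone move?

1.8

The red cone moved from about (1.6, 4.0) to (2.8, 2.6), a distance of √(1.2² + 1.4²) ≈ 1.8.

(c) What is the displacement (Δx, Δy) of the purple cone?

(0.0, 2.3)

The purple cone started near (8.2, 2.7) and ended near (8.2, 5.0).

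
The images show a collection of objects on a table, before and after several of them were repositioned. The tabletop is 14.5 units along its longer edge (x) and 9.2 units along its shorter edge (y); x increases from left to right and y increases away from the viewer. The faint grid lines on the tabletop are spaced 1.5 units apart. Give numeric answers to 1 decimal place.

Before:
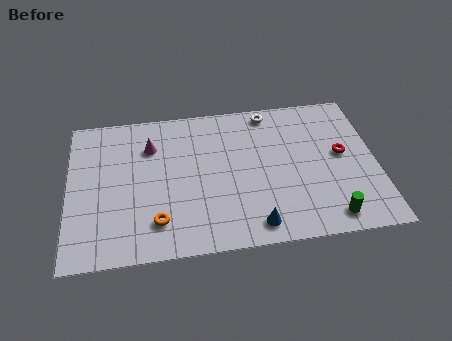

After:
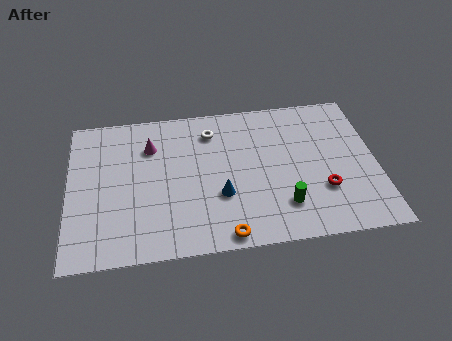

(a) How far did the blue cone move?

2.5

The blue cone moved from about (8.6, 1.2) to (7.1, 3.2), a distance of √(1.5² + 2.0²) ≈ 2.5.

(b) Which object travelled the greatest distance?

the orange torus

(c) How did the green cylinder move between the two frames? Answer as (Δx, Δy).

(-2.1, 1.0)

The green cylinder started near (12.1, 1.2) and ended near (10.0, 2.2).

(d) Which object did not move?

the magenta cone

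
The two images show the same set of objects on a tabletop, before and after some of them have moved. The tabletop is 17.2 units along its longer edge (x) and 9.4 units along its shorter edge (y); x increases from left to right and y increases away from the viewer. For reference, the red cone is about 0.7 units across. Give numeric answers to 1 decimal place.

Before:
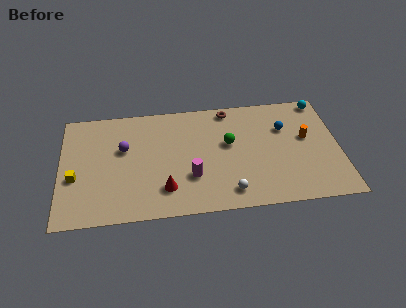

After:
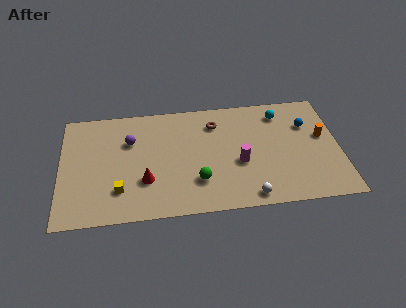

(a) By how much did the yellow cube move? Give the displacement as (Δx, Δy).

(2.7, -1.3)

From the two frames, the yellow cube sits at roughly (0.9, 3.7) before and (3.6, 2.4) after.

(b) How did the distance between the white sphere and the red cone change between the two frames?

+2.6

Before: roughly 4.0 units apart; after: 6.6. That's 2.6 units further apart.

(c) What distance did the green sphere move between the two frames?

3.5

The green sphere moved from about (10.4, 5.5) to (8.4, 2.6), a distance of √(2.0² + 2.9²) ≈ 3.5.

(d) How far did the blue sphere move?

1.4

The blue sphere was near (13.9, 6.4) before and (15.3, 6.5) after, so it travelled √(1.4² + 0.1²) ≈ 1.4 units.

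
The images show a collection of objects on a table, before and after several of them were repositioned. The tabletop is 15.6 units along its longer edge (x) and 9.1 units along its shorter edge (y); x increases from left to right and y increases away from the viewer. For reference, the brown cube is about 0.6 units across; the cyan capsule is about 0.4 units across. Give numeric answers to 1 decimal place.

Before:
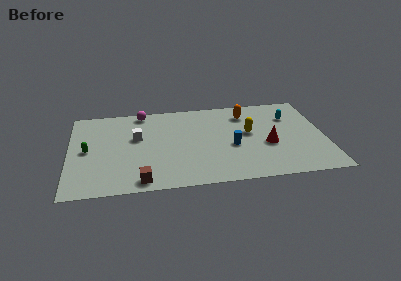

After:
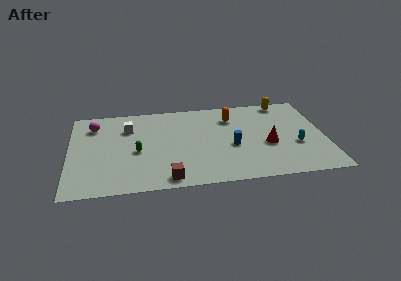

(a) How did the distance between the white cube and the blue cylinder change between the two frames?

+0.9

They were about 6.0 units apart before and 6.9 after — 0.9 units further apart.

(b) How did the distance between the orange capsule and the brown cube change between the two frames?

-1.9

Before: roughly 9.1 units apart; after: 7.2. That's 1.9 units closer together.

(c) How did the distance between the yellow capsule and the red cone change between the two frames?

+2.9

Before: roughly 1.8 units apart; after: 4.7. That's 2.9 units further apart.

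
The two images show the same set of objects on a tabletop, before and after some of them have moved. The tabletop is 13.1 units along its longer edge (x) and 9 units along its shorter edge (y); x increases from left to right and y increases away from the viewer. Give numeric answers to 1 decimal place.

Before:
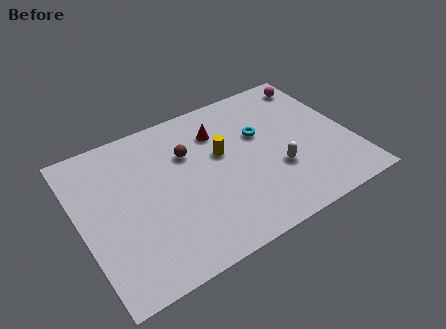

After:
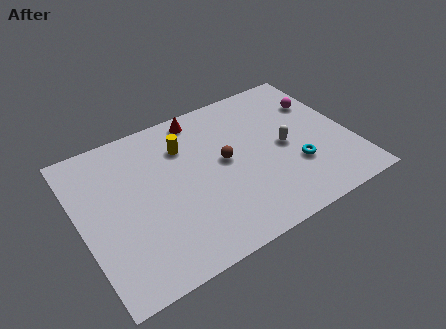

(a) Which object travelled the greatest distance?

the cyan torus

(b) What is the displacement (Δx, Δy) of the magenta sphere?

(-0.1, -1.4)

From the two frames, the magenta sphere sits at roughly (12.1, 7.7) before and (12.0, 6.3) after.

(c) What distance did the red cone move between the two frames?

1.5

From (7.0, 6.7) to (6.3, 8.0), the red cone covered √(0.7² + 1.3²) ≈ 1.5 units.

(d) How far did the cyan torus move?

3.0

The cyan torus was near (8.9, 5.6) before and (10.2, 2.9) after, so it travelled √(1.3² + 2.7²) ≈ 3.0 units.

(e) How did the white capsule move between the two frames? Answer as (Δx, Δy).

(0.6, 1.2)

From the two frames, the white capsule sits at roughly (9.3, 3.1) before and (9.9, 4.3) after.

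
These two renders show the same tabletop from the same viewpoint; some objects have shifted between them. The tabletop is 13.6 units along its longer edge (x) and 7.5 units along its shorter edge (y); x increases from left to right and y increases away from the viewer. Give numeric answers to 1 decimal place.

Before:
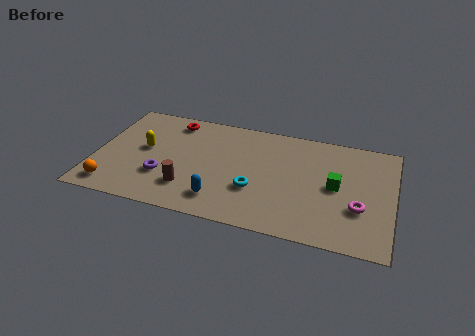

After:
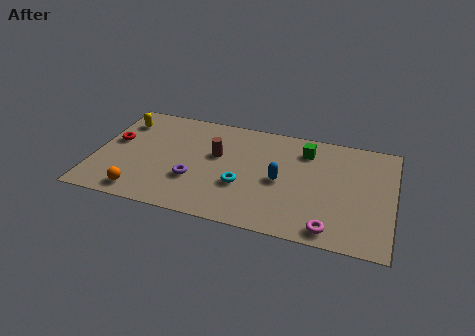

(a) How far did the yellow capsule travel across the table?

2.1

From (2.2, 4.1) to (1.0, 5.8), the yellow capsule covered √(1.2² + 1.7²) ≈ 2.1 units.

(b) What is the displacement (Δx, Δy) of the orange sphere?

(1.3, -0.1)

From the two frames, the orange sphere sits at roughly (1.0, 1.1) before and (2.3, 1.0) after.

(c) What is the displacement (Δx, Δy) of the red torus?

(-2.5, -2.1)

From the two frames, the red torus sits at roughly (3.3, 6.4) before and (0.8, 4.3) after.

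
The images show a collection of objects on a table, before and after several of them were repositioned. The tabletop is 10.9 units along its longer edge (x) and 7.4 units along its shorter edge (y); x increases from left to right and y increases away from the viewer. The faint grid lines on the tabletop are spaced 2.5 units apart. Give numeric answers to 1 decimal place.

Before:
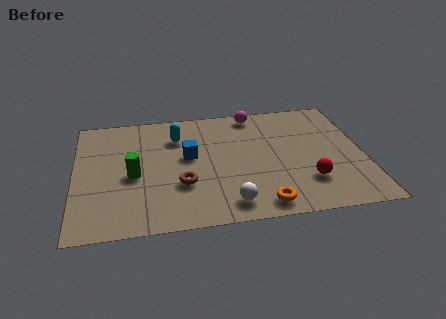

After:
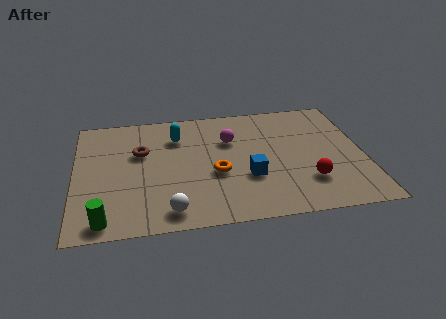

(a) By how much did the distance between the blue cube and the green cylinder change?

+3.4

The distance was about 2.3 in the first image and 5.7 in the second, so they moved 3.4 units further apart.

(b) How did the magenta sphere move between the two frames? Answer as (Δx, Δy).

(-1.0, -1.6)

From the two frames, the magenta sphere sits at roughly (6.9, 6.6) before and (5.9, 5.0) after.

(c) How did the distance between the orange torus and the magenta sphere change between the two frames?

-3.6

They were about 5.7 units apart before and 2.1 after — 3.6 units closer together.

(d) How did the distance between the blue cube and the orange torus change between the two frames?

-2.9

The distance was about 4.2 in the first image and 1.3 in the second, so they moved 2.9 units closer together.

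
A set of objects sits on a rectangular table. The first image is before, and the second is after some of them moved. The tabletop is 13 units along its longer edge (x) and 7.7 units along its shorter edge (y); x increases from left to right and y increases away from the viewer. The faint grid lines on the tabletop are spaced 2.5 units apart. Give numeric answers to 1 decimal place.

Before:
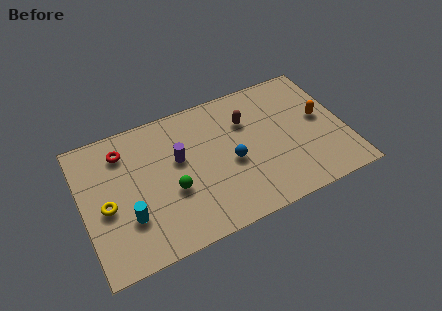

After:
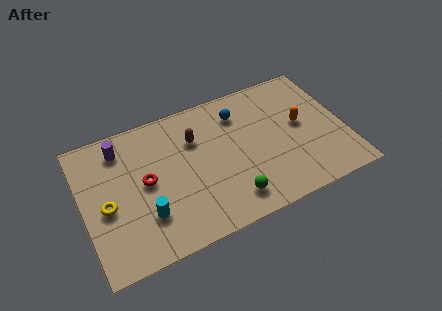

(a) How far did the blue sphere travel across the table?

2.7

The blue sphere was near (7.3, 3.4) before and (8.0, 6.0) after, so it travelled √(0.7² + 2.6²) ≈ 2.7 units.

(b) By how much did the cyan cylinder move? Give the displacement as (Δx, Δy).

(0.8, -0.2)

The cyan cylinder was at about (2.1, 2.4) and moved to about (2.9, 2.2).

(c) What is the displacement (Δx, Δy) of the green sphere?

(2.7, -1.6)

The green sphere started near (4.3, 3.0) and ended near (7.0, 1.4).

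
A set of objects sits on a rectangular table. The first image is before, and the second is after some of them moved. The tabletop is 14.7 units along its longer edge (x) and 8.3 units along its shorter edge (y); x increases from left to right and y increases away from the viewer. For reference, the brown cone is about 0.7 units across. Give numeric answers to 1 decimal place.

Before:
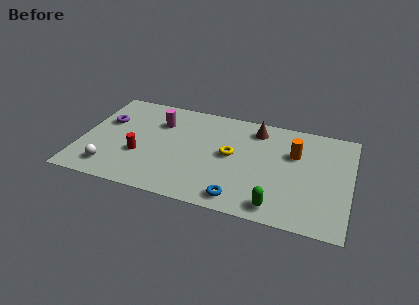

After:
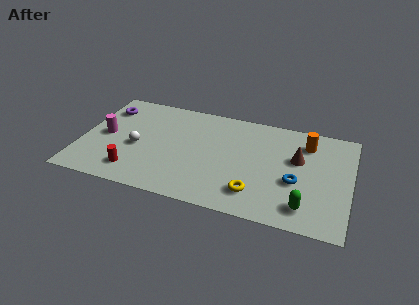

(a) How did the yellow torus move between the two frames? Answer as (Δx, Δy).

(1.5, -2.6)

From the two frames, the yellow torus sits at roughly (8.2, 4.4) before and (9.7, 1.8) after.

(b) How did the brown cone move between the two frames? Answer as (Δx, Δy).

(2.4, -1.8)

The brown cone was at about (9.4, 6.9) and moved to about (11.8, 5.1).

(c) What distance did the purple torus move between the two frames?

1.1

From (1.2, 5.3) to (1.1, 6.4), the purple torus covered √(0.1² + 1.1²) ≈ 1.1 units.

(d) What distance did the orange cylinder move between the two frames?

1.2

The orange cylinder moved from about (11.6, 5.5) to (12.2, 6.5), a distance of √(0.6² + 1.0²) ≈ 1.2.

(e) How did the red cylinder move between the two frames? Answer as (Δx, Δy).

(-0.2, -1.4)

The red cylinder was at about (3.3, 3.0) and moved to about (3.1, 1.6).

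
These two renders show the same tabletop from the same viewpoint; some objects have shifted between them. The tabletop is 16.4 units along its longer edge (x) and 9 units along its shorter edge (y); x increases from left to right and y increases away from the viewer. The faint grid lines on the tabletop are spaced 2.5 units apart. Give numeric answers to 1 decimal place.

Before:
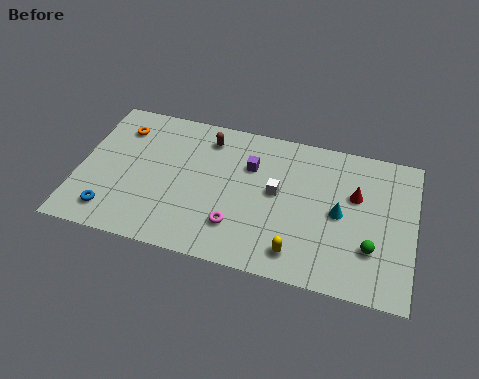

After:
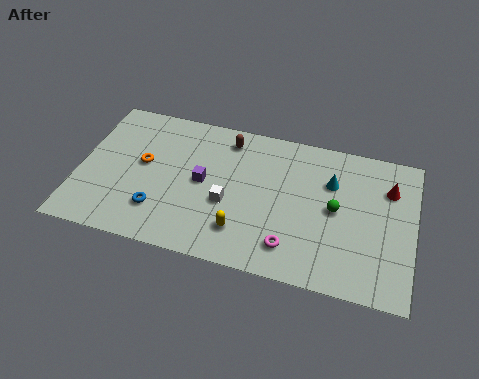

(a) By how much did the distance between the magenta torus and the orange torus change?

+0.5

The distance was about 7.7 in the first image and 8.2 in the second, so they moved 0.5 units further apart.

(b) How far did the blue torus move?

2.4

The blue torus moved from about (1.8, 1.6) to (4.1, 2.3), a distance of √(2.3² + 0.7²) ≈ 2.4.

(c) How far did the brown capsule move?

1.0

The brown capsule was near (6.1, 7.4) before and (7.1, 7.6) after, so it travelled √(1.0² + 0.2²) ≈ 1.0 units.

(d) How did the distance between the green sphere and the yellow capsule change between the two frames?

+1.4

The distance was about 3.7 in the first image and 5.1 in the second, so they moved 1.4 units further apart.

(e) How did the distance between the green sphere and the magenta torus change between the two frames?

-3.1

Before: roughly 6.5 units apart; after: 3.4. That's 3.1 units closer together.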